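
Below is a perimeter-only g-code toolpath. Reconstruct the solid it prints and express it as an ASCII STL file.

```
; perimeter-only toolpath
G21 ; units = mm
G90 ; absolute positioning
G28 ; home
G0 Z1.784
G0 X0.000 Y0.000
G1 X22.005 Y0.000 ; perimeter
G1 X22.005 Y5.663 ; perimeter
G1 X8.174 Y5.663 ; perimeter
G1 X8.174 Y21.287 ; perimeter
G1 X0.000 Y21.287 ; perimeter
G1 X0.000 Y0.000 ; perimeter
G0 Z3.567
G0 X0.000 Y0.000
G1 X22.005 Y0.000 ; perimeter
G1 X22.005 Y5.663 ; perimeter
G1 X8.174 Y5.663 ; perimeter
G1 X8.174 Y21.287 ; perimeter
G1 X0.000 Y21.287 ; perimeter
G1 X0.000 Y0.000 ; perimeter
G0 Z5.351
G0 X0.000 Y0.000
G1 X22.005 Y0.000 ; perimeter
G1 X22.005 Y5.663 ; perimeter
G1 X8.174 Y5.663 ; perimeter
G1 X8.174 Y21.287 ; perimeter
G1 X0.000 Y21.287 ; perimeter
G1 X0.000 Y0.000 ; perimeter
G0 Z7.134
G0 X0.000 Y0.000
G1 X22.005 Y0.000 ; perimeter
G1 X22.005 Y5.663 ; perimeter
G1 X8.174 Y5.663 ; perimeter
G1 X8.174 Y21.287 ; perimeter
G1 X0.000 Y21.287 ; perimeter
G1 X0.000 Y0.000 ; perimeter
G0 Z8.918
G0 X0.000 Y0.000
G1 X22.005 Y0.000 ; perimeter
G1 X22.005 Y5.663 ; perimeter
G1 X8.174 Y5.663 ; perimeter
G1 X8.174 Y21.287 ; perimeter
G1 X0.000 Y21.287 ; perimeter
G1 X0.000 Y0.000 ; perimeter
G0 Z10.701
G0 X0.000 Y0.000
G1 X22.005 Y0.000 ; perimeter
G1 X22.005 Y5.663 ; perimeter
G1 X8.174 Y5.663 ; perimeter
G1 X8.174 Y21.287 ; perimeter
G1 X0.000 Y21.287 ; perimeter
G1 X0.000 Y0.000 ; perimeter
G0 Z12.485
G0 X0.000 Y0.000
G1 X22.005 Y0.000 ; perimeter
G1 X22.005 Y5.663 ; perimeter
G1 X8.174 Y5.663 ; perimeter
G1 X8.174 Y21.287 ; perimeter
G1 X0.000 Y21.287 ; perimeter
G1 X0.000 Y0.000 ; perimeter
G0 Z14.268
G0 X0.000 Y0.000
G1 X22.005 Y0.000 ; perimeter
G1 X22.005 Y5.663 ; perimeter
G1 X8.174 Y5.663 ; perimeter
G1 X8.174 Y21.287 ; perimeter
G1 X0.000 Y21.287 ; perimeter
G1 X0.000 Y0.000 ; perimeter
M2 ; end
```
solid part
  facet normal 0.0000 0.0000 -1.0000
    outer loop
      vertex 22.005 5.663 0.000
      vertex 22.005 0.000 0.000
      vertex 0.000 0.000 0.000
    endloop
  endfacet
  facet normal 0.0000 0.0000 -1.0000
    outer loop
      vertex 8.174 5.663 0.000
      vertex 22.005 5.663 0.000
      vertex 0.000 0.000 0.000
    endloop
  endfacet
  facet normal 0.0000 0.0000 -1.0000
    outer loop
      vertex 8.174 21.287 0.000
      vertex 8.174 5.663 0.000
      vertex 0.000 0.000 0.000
    endloop
  endfacet
  facet normal 0.0000 0.0000 -1.0000
    outer loop
      vertex 0.000 21.287 0.000
      vertex 8.174 21.287 0.000
      vertex 0.000 0.000 0.000
    endloop
  endfacet
  facet normal 0.0000 0.0000 1.0000
    outer loop
      vertex 0.000 0.000 14.268
      vertex 22.005 0.000 14.268
      vertex 22.005 5.663 14.268
    endloop
  endfacet
  facet normal 0.0000 0.0000 1.0000
    outer loop
      vertex 0.000 0.000 14.268
      vertex 22.005 5.663 14.268
      vertex 8.174 5.663 14.268
    endloop
  endfacet
  facet normal 0.0000 0.0000 1.0000
    outer loop
      vertex 0.000 0.000 14.268
      vertex 8.174 5.663 14.268
      vertex 8.174 21.287 14.268
    endloop
  endfacet
  facet normal 0.0000 0.0000 1.0000
    outer loop
      vertex 0.000 0.000 14.268
      vertex 8.174 21.287 14.268
      vertex 0.000 21.287 14.268
    endloop
  endfacet
  facet normal 0.0000 -1.0000 0.0000
    outer loop
      vertex 0.000 0.000 0.000
      vertex 22.005 0.000 0.000
      vertex 22.005 0.000 14.268
    endloop
  endfacet
  facet normal 0.0000 -1.0000 0.0000
    outer loop
      vertex 0.000 0.000 0.000
      vertex 22.005 0.000 14.268
      vertex 0.000 0.000 14.268
    endloop
  endfacet
  facet normal 1.0000 0.0000 0.0000
    outer loop
      vertex 22.005 0.000 0.000
      vertex 22.005 5.663 0.000
      vertex 22.005 5.663 14.268
    endloop
  endfacet
  facet normal 1.0000 0.0000 0.0000
    outer loop
      vertex 22.005 0.000 0.000
      vertex 22.005 5.663 14.268
      vertex 22.005 0.000 14.268
    endloop
  endfacet
  facet normal 0.0000 1.0000 0.0000
    outer loop
      vertex 22.005 5.663 0.000
      vertex 8.174 5.663 0.000
      vertex 8.174 5.663 14.268
    endloop
  endfacet
  facet normal 0.0000 1.0000 0.0000
    outer loop
      vertex 22.005 5.663 0.000
      vertex 8.174 5.663 14.268
      vertex 22.005 5.663 14.268
    endloop
  endfacet
  facet normal 1.0000 0.0000 0.0000
    outer loop
      vertex 8.174 5.663 0.000
      vertex 8.174 21.287 0.000
      vertex 8.174 21.287 14.268
    endloop
  endfacet
  facet normal 1.0000 0.0000 0.0000
    outer loop
      vertex 8.174 5.663 0.000
      vertex 8.174 21.287 14.268
      vertex 8.174 5.663 14.268
    endloop
  endfacet
  facet normal 0.0000 1.0000 0.0000
    outer loop
      vertex 8.174 21.287 0.000
      vertex 0.000 21.287 0.000
      vertex 0.000 21.287 14.268
    endloop
  endfacet
  facet normal 0.0000 1.0000 0.0000
    outer loop
      vertex 8.174 21.287 0.000
      vertex 0.000 21.287 14.268
      vertex 8.174 21.287 14.268
    endloop
  endfacet
  facet normal -1.0000 0.0000 0.0000
    outer loop
      vertex 0.000 21.287 0.000
      vertex 0.000 0.000 0.000
      vertex 0.000 0.000 14.268
    endloop
  endfacet
  facet normal -1.0000 0.0000 0.0000
    outer loop
      vertex 0.000 21.287 0.000
      vertex 0.000 0.000 14.268
      vertex 0.000 21.287 14.268
    endloop
  endfacet
endsolid part

The G0 Z moves step by Δz≈1.784 mm. Every layer's G1 loop is the same polygon, so the solid is a straight extrusion of it from z=0 to z≈14.3. Closing with flat bottom and top caps and triangulating gives 20 facets — an L-shaped prism: outer 22 × 21.3 mm, arm thicknesses ≈ 5.66 mm (horizontal) and 8.17 mm (vertical), extruded 14.3 mm in z.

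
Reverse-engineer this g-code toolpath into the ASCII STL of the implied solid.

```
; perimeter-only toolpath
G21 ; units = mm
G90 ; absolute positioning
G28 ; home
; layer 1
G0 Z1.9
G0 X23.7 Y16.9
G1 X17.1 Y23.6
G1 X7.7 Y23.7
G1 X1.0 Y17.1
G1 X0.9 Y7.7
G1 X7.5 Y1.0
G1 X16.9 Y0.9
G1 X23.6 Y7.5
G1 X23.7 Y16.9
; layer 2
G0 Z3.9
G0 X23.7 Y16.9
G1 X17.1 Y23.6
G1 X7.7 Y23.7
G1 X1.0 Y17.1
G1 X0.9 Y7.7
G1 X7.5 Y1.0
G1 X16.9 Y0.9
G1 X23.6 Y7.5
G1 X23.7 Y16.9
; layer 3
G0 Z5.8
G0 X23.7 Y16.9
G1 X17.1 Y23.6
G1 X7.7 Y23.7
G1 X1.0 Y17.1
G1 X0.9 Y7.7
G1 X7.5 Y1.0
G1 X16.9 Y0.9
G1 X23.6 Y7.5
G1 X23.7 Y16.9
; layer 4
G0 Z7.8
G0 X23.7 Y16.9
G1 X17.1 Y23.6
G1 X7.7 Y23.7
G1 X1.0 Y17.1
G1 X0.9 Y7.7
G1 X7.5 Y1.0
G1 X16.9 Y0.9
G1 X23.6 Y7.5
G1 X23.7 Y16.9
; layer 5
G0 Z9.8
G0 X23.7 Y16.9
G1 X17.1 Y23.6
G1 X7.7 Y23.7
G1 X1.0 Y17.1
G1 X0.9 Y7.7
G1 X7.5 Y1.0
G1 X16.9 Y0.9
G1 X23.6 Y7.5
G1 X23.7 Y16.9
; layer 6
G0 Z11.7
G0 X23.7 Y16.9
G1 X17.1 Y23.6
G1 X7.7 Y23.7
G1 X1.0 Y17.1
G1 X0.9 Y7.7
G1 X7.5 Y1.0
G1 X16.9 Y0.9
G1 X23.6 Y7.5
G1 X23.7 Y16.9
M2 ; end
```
solid part
  facet normal 0.0000 0.0000 -1.0000
    outer loop
      vertex 7.7 23.7 0.0
      vertex 17.1 23.6 0.0
      vertex 23.7 16.9 0.0
    endloop
  endfacet
  facet normal 0.0000 0.0000 -1.0000
    outer loop
      vertex 1.0 17.1 0.0
      vertex 7.7 23.7 0.0
      vertex 23.7 16.9 0.0
    endloop
  endfacet
  facet normal 0.0000 0.0000 -1.0000
    outer loop
      vertex 0.9 7.7 0.0
      vertex 1.0 17.1 0.0
      vertex 23.7 16.9 0.0
    endloop
  endfacet
  facet normal 0.0000 0.0000 -1.0000
    outer loop
      vertex 7.5 1.0 0.0
      vertex 0.9 7.7 0.0
      vertex 23.7 16.9 0.0
    endloop
  endfacet
  facet normal 0.0000 0.0000 -1.0000
    outer loop
      vertex 16.9 0.9 0.0
      vertex 7.5 1.0 0.0
      vertex 23.7 16.9 0.0
    endloop
  endfacet
  facet normal 0.0000 0.0000 -1.0000
    outer loop
      vertex 23.6 7.5 0.0
      vertex 16.9 0.9 0.0
      vertex 23.7 16.9 0.0
    endloop
  endfacet
  facet normal 0.0000 0.0000 1.0000
    outer loop
      vertex 23.7 16.9 11.7
      vertex 17.1 23.6 11.7
      vertex 7.7 23.7 11.7
    endloop
  endfacet
  facet normal 0.0000 0.0000 1.0000
    outer loop
      vertex 23.7 16.9 11.7
      vertex 7.7 23.7 11.7
      vertex 1.0 17.1 11.7
    endloop
  endfacet
  facet normal 0.0000 0.0000 1.0000
    outer loop
      vertex 23.7 16.9 11.7
      vertex 1.0 17.1 11.7
      vertex 0.9 7.7 11.7
    endloop
  endfacet
  facet normal 0.0000 0.0000 1.0000
    outer loop
      vertex 23.7 16.9 11.7
      vertex 0.9 7.7 11.7
      vertex 7.5 1.0 11.7
    endloop
  endfacet
  facet normal 0.0000 0.0000 1.0000
    outer loop
      vertex 23.7 16.9 11.7
      vertex 7.5 1.0 11.7
      vertex 16.9 0.9 11.7
    endloop
  endfacet
  facet normal 0.0000 0.0000 1.0000
    outer loop
      vertex 23.7 16.9 11.7
      vertex 16.9 0.9 11.7
      vertex 23.6 7.5 11.7
    endloop
  endfacet
  facet normal 0.7124 0.7018 0.0000
    outer loop
      vertex 23.7 16.9 0.0
      vertex 17.1 23.6 0.0
      vertex 17.1 23.6 11.7
    endloop
  endfacet
  facet normal 0.7124 0.7018 0.0000
    outer loop
      vertex 23.7 16.9 0.0
      vertex 17.1 23.6 11.7
      vertex 23.7 16.9 11.7
    endloop
  endfacet
  facet normal 0.0106 0.9999 0.0000
    outer loop
      vertex 17.1 23.6 0.0
      vertex 7.7 23.7 0.0
      vertex 7.7 23.7 11.7
    endloop
  endfacet
  facet normal 0.0106 0.9999 0.0000
    outer loop
      vertex 17.1 23.6 0.0
      vertex 7.7 23.7 11.7
      vertex 17.1 23.6 11.7
    endloop
  endfacet
  facet normal -0.7018 0.7124 0.0000
    outer loop
      vertex 7.7 23.7 0.0
      vertex 1.0 17.1 0.0
      vertex 1.0 17.1 11.7
    endloop
  endfacet
  facet normal -0.7018 0.7124 0.0000
    outer loop
      vertex 7.7 23.7 0.0
      vertex 1.0 17.1 11.7
      vertex 7.7 23.7 11.7
    endloop
  endfacet
  facet normal -0.9999 0.0106 0.0000
    outer loop
      vertex 1.0 17.1 0.0
      vertex 0.9 7.7 0.0
      vertex 0.9 7.7 11.7
    endloop
  endfacet
  facet normal -0.9999 0.0106 0.0000
    outer loop
      vertex 1.0 17.1 0.0
      vertex 0.9 7.7 11.7
      vertex 1.0 17.1 11.7
    endloop
  endfacet
  facet normal -0.7124 -0.7018 0.0000
    outer loop
      vertex 0.9 7.7 0.0
      vertex 7.5 1.0 0.0
      vertex 7.5 1.0 11.7
    endloop
  endfacet
  facet normal -0.7124 -0.7018 0.0000
    outer loop
      vertex 0.9 7.7 0.0
      vertex 7.5 1.0 11.7
      vertex 0.9 7.7 11.7
    endloop
  endfacet
  facet normal -0.0106 -0.9999 0.0000
    outer loop
      vertex 7.5 1.0 0.0
      vertex 16.9 0.9 0.0
      vertex 16.9 0.9 11.7
    endloop
  endfacet
  facet normal -0.0106 -0.9999 0.0000
    outer loop
      vertex 7.5 1.0 0.0
      vertex 16.9 0.9 11.7
      vertex 7.5 1.0 11.7
    endloop
  endfacet
  facet normal 0.7018 -0.7124 0.0000
    outer loop
      vertex 16.9 0.9 0.0
      vertex 23.6 7.5 0.0
      vertex 23.6 7.5 11.7
    endloop
  endfacet
  facet normal 0.7018 -0.7124 0.0000
    outer loop
      vertex 16.9 0.9 0.0
      vertex 23.6 7.5 11.7
      vertex 16.9 0.9 11.7
    endloop
  endfacet
  facet normal 0.9999 -0.0106 0.0000
    outer loop
      vertex 23.6 7.5 0.0
      vertex 23.7 16.9 0.0
      vertex 23.7 16.9 11.7
    endloop
  endfacet
  facet normal 0.9999 -0.0106 0.0000
    outer loop
      vertex 23.6 7.5 0.0
      vertex 23.7 16.9 11.7
      vertex 23.6 7.5 11.7
    endloop
  endfacet
endsolid part

The G0 Z moves step by Δz≈1.9 mm. Every layer's G1 loop is the same polygon, so the solid is a straight extrusion of it from z=0 to z≈11.7. Closing with flat bottom and top caps and triangulating gives 28 facets — a regular 8-sided prism (a cylinder approximated with 8 flat sides), circumscribed radius ≈ 12.3 mm, height ≈ 11.7 mm.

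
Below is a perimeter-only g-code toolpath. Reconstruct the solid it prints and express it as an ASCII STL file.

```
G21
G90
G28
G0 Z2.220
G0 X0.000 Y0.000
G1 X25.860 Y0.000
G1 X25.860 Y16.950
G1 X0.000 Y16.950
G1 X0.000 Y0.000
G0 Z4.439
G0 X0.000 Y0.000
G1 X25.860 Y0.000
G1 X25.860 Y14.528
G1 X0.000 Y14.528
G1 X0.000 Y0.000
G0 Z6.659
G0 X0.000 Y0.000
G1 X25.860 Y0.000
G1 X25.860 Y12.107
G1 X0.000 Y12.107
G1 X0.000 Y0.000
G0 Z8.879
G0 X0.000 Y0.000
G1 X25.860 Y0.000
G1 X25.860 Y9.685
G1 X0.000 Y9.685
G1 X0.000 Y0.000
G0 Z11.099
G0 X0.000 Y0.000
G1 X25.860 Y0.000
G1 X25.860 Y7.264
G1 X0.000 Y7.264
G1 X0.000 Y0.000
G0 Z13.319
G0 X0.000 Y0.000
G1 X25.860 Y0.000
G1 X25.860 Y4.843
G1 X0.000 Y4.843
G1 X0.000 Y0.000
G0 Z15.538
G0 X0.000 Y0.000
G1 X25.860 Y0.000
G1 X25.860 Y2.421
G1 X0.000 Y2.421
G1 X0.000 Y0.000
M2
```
solid part
  facet normal 0.0000 0.0000 -1.0000
    outer loop
      vertex 25.860 19.371 0.000
      vertex 25.860 0.000 0.000
      vertex 0.000 0.000 0.000
    endloop
  endfacet
  facet normal 0.0000 0.0000 -1.0000
    outer loop
      vertex 0.000 19.371 0.000
      vertex 25.860 19.371 0.000
      vertex 0.000 0.000 0.000
    endloop
  endfacet
  facet normal 0.0000 -1.0000 0.0000
    outer loop
      vertex 0.000 0.000 0.000
      vertex 25.860 0.000 0.000
      vertex 25.860 0.000 17.758
    endloop
  endfacet
  facet normal 0.0000 -1.0000 0.0000
    outer loop
      vertex 0.000 0.000 0.000
      vertex 25.860 0.000 17.758
      vertex 0.000 0.000 17.758
    endloop
  endfacet
  facet normal 0.0000 0.6758 0.7371
    outer loop
      vertex 0.000 0.000 17.758
      vertex 25.860 0.000 17.758
      vertex 25.860 19.371 0.000
    endloop
  endfacet
  facet normal 0.0000 0.6758 0.7371
    outer loop
      vertex 0.000 0.000 17.758
      vertex 25.860 19.371 0.000
      vertex 0.000 19.371 0.000
    endloop
  endfacet
  facet normal -1.0000 0.0000 0.0000
    outer loop
      vertex 0.000 0.000 17.758
      vertex 0.000 19.371 0.000
      vertex 0.000 0.000 0.000
    endloop
  endfacet
  facet normal 1.0000 0.0000 0.0000
    outer loop
      vertex 25.860 0.000 0.000
      vertex 25.860 19.371 0.000
      vertex 25.860 0.000 17.758
    endloop
  endfacet
endsolid part

The G0 Z moves step by Δz≈2.220 mm. The G1 loops shrink linearly with z, so the solid tapers from its base footprint up to z≈17.8. Closing with a flat bottom cap and the tapered top and triangulating gives 8 facets — a wedge (ramp): 25.9 × 19.4 mm base, rising to 17.8 mm along the y=0 edge and sloping linearly to z=0 at y=19.4.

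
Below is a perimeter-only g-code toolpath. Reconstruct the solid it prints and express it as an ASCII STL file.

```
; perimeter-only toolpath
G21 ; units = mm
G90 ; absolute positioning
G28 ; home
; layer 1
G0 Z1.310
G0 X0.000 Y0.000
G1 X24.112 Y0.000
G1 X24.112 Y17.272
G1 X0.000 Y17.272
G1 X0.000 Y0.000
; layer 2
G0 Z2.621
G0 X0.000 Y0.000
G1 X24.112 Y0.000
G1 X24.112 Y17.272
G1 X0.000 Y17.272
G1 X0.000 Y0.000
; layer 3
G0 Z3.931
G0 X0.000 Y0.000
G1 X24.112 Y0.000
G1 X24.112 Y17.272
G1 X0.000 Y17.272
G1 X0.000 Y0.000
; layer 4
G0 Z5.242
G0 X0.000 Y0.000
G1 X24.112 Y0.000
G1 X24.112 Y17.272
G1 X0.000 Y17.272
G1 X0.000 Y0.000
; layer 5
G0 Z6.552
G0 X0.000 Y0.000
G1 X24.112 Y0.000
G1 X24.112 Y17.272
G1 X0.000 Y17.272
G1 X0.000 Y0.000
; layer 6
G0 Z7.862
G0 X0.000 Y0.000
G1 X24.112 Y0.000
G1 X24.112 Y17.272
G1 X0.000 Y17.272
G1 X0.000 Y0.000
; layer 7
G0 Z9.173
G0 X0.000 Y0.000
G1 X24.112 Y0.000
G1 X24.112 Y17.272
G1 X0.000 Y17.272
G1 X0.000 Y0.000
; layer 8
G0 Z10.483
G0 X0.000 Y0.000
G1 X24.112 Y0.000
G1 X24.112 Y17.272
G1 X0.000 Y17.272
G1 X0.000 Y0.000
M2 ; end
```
solid part
  facet normal 0.0000 0.0000 -1.0000
    outer loop
      vertex 24.112 17.272 0.000
      vertex 24.112 0.000 0.000
      vertex 0.000 0.000 0.000
    endloop
  endfacet
  facet normal 0.0000 0.0000 -1.0000
    outer loop
      vertex 0.000 17.272 0.000
      vertex 24.112 17.272 0.000
      vertex 0.000 0.000 0.000
    endloop
  endfacet
  facet normal 0.0000 0.0000 1.0000
    outer loop
      vertex 0.000 0.000 10.483
      vertex 24.112 0.000 10.483
      vertex 24.112 17.272 10.483
    endloop
  endfacet
  facet normal 0.0000 0.0000 1.0000
    outer loop
      vertex 0.000 0.000 10.483
      vertex 24.112 17.272 10.483
      vertex 0.000 17.272 10.483
    endloop
  endfacet
  facet normal 0.0000 -1.0000 0.0000
    outer loop
      vertex 0.000 0.000 0.000
      vertex 24.112 0.000 0.000
      vertex 24.112 0.000 10.483
    endloop
  endfacet
  facet normal 0.0000 -1.0000 0.0000
    outer loop
      vertex 0.000 0.000 0.000
      vertex 24.112 0.000 10.483
      vertex 0.000 0.000 10.483
    endloop
  endfacet
  facet normal 0.0000 1.0000 0.0000
    outer loop
      vertex 24.112 17.272 10.483
      vertex 24.112 17.272 0.000
      vertex 0.000 17.272 0.000
    endloop
  endfacet
  facet normal 0.0000 1.0000 0.0000
    outer loop
      vertex 0.000 17.272 10.483
      vertex 24.112 17.272 10.483
      vertex 0.000 17.272 0.000
    endloop
  endfacet
  facet normal -1.0000 0.0000 0.0000
    outer loop
      vertex 0.000 17.272 10.483
      vertex 0.000 17.272 0.000
      vertex 0.000 0.000 0.000
    endloop
  endfacet
  facet normal -1.0000 0.0000 0.0000
    outer loop
      vertex 0.000 0.000 10.483
      vertex 0.000 17.272 10.483
      vertex 0.000 0.000 0.000
    endloop
  endfacet
  facet normal 1.0000 0.0000 0.0000
    outer loop
      vertex 24.112 0.000 0.000
      vertex 24.112 17.272 0.000
      vertex 24.112 17.272 10.483
    endloop
  endfacet
  facet normal 1.0000 0.0000 0.0000
    outer loop
      vertex 24.112 0.000 0.000
      vertex 24.112 17.272 10.483
      vertex 24.112 0.000 10.483
    endloop
  endfacet
endsolid part

The G0 Z moves step by Δz≈1.310 mm. Every layer's G1 loop is the same polygon, so the solid is a straight extrusion of it from z=0 to z≈10.5. Closing with flat bottom and top caps and triangulating gives 12 facets — a rectangular box, roughly 24.1 × 17.3 mm footprint and 10.5 mm tall.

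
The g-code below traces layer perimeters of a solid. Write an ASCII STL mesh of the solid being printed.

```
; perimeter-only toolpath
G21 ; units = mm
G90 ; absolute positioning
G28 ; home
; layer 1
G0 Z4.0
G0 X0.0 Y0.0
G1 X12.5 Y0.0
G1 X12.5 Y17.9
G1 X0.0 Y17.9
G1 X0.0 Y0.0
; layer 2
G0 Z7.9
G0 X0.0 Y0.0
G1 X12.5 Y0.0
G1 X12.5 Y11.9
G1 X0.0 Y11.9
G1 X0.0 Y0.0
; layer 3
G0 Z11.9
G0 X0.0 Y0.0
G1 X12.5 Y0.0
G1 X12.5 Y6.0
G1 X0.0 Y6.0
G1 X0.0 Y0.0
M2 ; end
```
solid part
  facet normal 0.0000 0.0000 -1.0000
    outer loop
      vertex 12.5 23.9 0.0
      vertex 12.5 0.0 0.0
      vertex 0.0 0.0 0.0
    endloop
  endfacet
  facet normal 0.0000 0.0000 -1.0000
    outer loop
      vertex 0.0 23.9 0.0
      vertex 12.5 23.9 0.0
      vertex 0.0 0.0 0.0
    endloop
  endfacet
  facet normal 0.0000 -1.0000 0.0000
    outer loop
      vertex 0.0 0.0 0.0
      vertex 12.5 0.0 0.0
      vertex 12.5 0.0 15.8
    endloop
  endfacet
  facet normal 0.0000 -1.0000 0.0000
    outer loop
      vertex 0.0 0.0 0.0
      vertex 12.5 0.0 15.8
      vertex 0.0 0.0 15.8
    endloop
  endfacet
  facet normal 0.0000 0.5515 0.8342
    outer loop
      vertex 0.0 0.0 15.8
      vertex 12.5 0.0 15.8
      vertex 12.5 23.9 0.0
    endloop
  endfacet
  facet normal 0.0000 0.5515 0.8342
    outer loop
      vertex 0.0 0.0 15.8
      vertex 12.5 23.9 0.0
      vertex 0.0 23.9 0.0
    endloop
  endfacet
  facet normal -1.0000 0.0000 0.0000
    outer loop
      vertex 0.0 0.0 15.8
      vertex 0.0 23.9 0.0
      vertex 0.0 0.0 0.0
    endloop
  endfacet
  facet normal 1.0000 0.0000 0.0000
    outer loop
      vertex 12.5 0.0 0.0
      vertex 12.5 23.9 0.0
      vertex 12.5 0.0 15.8
    endloop
  endfacet
endsolid part

The G0 Z moves step by Δz≈4.0 mm. The G1 loops shrink linearly with z, so the solid tapers from its base footprint up to z≈15.8. Closing with a flat bottom cap and the tapered top and triangulating gives 8 facets — a wedge (ramp): 12.5 × 23.9 mm base, rising to 15.8 mm along the y=0 edge and sloping linearly to z=0 at y=23.9.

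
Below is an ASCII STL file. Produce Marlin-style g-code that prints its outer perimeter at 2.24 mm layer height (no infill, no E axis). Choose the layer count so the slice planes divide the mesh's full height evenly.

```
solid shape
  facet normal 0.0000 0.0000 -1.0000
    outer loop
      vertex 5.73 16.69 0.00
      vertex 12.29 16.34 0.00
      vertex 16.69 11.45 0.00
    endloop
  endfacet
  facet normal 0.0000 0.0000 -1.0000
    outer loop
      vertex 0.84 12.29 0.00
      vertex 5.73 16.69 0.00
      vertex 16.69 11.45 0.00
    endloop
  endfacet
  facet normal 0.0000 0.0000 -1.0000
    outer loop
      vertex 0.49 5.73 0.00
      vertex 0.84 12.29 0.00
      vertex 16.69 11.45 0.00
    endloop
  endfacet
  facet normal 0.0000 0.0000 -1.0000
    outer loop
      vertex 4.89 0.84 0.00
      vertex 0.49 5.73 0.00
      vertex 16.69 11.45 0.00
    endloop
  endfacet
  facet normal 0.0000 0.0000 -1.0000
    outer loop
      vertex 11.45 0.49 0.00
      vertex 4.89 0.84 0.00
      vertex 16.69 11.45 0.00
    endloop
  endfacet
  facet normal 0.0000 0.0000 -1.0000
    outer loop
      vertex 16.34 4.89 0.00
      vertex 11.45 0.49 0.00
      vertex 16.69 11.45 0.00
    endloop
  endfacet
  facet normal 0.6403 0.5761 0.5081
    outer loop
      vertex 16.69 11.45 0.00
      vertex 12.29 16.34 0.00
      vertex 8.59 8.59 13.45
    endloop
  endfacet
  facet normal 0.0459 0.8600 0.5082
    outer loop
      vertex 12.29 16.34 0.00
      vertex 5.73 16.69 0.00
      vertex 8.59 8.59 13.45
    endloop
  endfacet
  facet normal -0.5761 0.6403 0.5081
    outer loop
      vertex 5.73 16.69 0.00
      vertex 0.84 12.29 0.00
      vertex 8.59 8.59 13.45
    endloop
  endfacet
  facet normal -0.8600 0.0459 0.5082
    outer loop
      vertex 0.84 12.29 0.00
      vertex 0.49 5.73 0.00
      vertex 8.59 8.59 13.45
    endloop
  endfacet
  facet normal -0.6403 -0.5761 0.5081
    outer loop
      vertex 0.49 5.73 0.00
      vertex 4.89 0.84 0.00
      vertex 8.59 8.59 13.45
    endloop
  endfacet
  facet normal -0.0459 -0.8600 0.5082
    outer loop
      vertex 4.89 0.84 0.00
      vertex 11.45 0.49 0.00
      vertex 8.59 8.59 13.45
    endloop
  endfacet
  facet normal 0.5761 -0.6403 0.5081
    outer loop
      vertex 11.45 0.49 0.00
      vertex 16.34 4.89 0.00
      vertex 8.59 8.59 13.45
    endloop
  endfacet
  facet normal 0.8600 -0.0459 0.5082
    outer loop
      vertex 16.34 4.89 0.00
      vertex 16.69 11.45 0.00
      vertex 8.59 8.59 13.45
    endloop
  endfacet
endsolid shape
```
; perimeter-only toolpath
G21 ; units = mm
G90 ; absolute positioning
G28 ; home
; layer 1
G0 Z2.24
G0 X15.34 Y10.97
G1 X11.67 Y15.05
G1 X6.21 Y15.34
G1 X2.13 Y11.67
G1 X1.84 Y6.21
G1 X5.51 Y2.13
G1 X10.97 Y1.84
G1 X15.05 Y5.51
G1 X15.34 Y10.97
; layer 2
G0 Z4.48
G0 X13.99 Y10.50
G1 X11.06 Y13.76
G1 X6.68 Y13.99
G1 X3.42 Y11.06
G1 X3.19 Y6.68
G1 X6.12 Y3.42
G1 X10.50 Y3.19
G1 X13.76 Y6.12
G1 X13.99 Y10.50
; layer 3
G0 Z6.72
G0 X12.64 Y10.02
G1 X10.44 Y12.46
G1 X7.16 Y12.64
G1 X4.71 Y10.44
G1 X4.54 Y7.16
G1 X6.74 Y4.71
G1 X10.02 Y4.54
G1 X12.46 Y6.74
G1 X12.64 Y10.02
; layer 4
G0 Z8.97
G0 X11.29 Y9.54
G1 X9.82 Y11.17
G1 X7.64 Y11.29
G1 X6.01 Y9.82
G1 X5.89 Y7.64
G1 X7.36 Y6.01
G1 X9.54 Y5.89
G1 X11.17 Y7.36
G1 X11.29 Y9.54
; layer 5
G0 Z11.21
G0 X9.94 Y9.07
G1 X9.21 Y9.88
G1 X8.11 Y9.94
G1 X7.30 Y9.21
G1 X7.24 Y8.11
G1 X7.97 Y7.30
G1 X9.07 Y7.24
G1 X9.88 Y7.97
G1 X9.94 Y9.07
M2 ; end

The solid is a regular 8-sided pyramid, base circumscribed radius ≈ 8.59 mm, apex at z ≈ 13.4 mm. Slicing at Δz = 2.24 mm — 6 equal slices spanning the solid's height, so layer i sits at z = i·h/6 — gives 5 non-empty perimeters. Each is a 8-segment closed polygon; G0 lifts to the layer z and rapids to the start vertex, then G1 traces the edges. The cross-section shrinks linearly with z (the slice at the apex is degenerate and omitted).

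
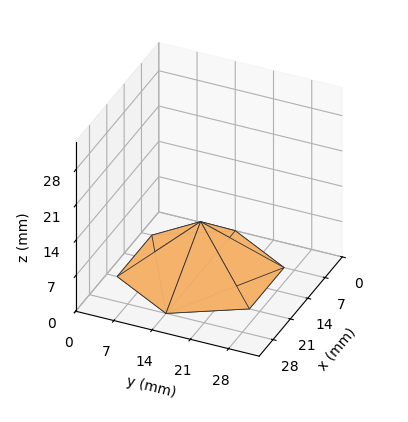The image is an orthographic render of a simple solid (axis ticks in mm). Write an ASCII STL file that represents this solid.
Reading the render: the shape is a regular 6-sided pyramid, base circumscribed radius ≈ 14 mm, apex at z ≈ 10 mm (dimensions read to the nearest mm from the axis ticks). For the STL, each face is triangulated and given an outward normal.

solid part
  facet normal 0.0000 0.0000 -1.0000
    outer loop
      vertex 7.0 26.1 0.0
      vertex 21.0 26.1 0.0
      vertex 28.0 14.0 0.0
    endloop
  endfacet
  facet normal 0.0000 0.0000 -1.0000
    outer loop
      vertex 0.0 14.0 0.0
      vertex 7.0 26.1 0.0
      vertex 28.0 14.0 0.0
    endloop
  endfacet
  facet normal 0.0000 0.0000 -1.0000
    outer loop
      vertex 7.0 1.9 0.0
      vertex 0.0 14.0 0.0
      vertex 28.0 14.0 0.0
    endloop
  endfacet
  facet normal 0.0000 0.0000 -1.0000
    outer loop
      vertex 21.0 1.9 0.0
      vertex 7.0 1.9 0.0
      vertex 28.0 14.0 0.0
    endloop
  endfacet
  facet normal 0.5509 0.3187 0.7713
    outer loop
      vertex 28.0 14.0 0.0
      vertex 21.0 26.1 0.0
      vertex 14.0 14.0 10.0
    endloop
  endfacet
  facet normal 0.0000 0.6370 0.7708
    outer loop
      vertex 21.0 26.1 0.0
      vertex 7.0 26.1 0.0
      vertex 14.0 14.0 10.0
    endloop
  endfacet
  facet normal -0.5509 0.3187 0.7713
    outer loop
      vertex 7.0 26.1 0.0
      vertex 0.0 14.0 0.0
      vertex 14.0 14.0 10.0
    endloop
  endfacet
  facet normal -0.5509 -0.3187 0.7713
    outer loop
      vertex 0.0 14.0 0.0
      vertex 7.0 1.9 0.0
      vertex 14.0 14.0 10.0
    endloop
  endfacet
  facet normal 0.0000 -0.6370 0.7708
    outer loop
      vertex 7.0 1.9 0.0
      vertex 21.0 1.9 0.0
      vertex 14.0 14.0 10.0
    endloop
  endfacet
  facet normal 0.5509 -0.3187 0.7713
    outer loop
      vertex 21.0 1.9 0.0
      vertex 28.0 14.0 0.0
      vertex 14.0 14.0 10.0
    endloop
  endfacet
endsolid part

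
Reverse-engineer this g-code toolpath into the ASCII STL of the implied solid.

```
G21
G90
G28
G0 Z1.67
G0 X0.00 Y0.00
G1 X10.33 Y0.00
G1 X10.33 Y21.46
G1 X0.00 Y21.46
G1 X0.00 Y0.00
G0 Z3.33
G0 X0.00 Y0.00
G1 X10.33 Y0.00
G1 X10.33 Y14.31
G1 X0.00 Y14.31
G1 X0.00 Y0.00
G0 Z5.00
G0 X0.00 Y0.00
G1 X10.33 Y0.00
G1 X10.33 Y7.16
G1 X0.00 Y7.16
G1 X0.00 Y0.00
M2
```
solid part
  facet normal 0.0000 0.0000 -1.0000
    outer loop
      vertex 10.33 28.62 0.00
      vertex 10.33 0.00 0.00
      vertex 0.00 0.00 0.00
    endloop
  endfacet
  facet normal 0.0000 0.0000 -1.0000
    outer loop
      vertex 0.00 28.62 0.00
      vertex 10.33 28.62 0.00
      vertex 0.00 0.00 0.00
    endloop
  endfacet
  facet normal 0.0000 -1.0000 0.0000
    outer loop
      vertex 0.00 0.00 0.00
      vertex 10.33 0.00 0.00
      vertex 10.33 0.00 6.67
    endloop
  endfacet
  facet normal 0.0000 -1.0000 0.0000
    outer loop
      vertex 0.00 0.00 0.00
      vertex 10.33 0.00 6.67
      vertex 0.00 0.00 6.67
    endloop
  endfacet
  facet normal 0.0000 0.2270 0.9739
    outer loop
      vertex 0.00 0.00 6.67
      vertex 10.33 0.00 6.67
      vertex 10.33 28.62 0.00
    endloop
  endfacet
  facet normal 0.0000 0.2270 0.9739
    outer loop
      vertex 0.00 0.00 6.67
      vertex 10.33 28.62 0.00
      vertex 0.00 28.62 0.00
    endloop
  endfacet
  facet normal -1.0000 0.0000 0.0000
    outer loop
      vertex 0.00 0.00 6.67
      vertex 0.00 28.62 0.00
      vertex 0.00 0.00 0.00
    endloop
  endfacet
  facet normal 1.0000 0.0000 0.0000
    outer loop
      vertex 10.33 0.00 0.00
      vertex 10.33 28.62 0.00
      vertex 10.33 0.00 6.67
    endloop
  endfacet
endsolid part

The G0 Z moves step by Δz≈1.67 mm. The G1 loops shrink linearly with z, so the solid tapers from its base footprint up to z≈6.67. Closing with a flat bottom cap and the tapered top and triangulating gives 8 facets — a wedge (ramp): 10.3 × 28.6 mm base, rising to 6.67 mm along the y=0 edge and sloping linearly to z=0 at y=28.6.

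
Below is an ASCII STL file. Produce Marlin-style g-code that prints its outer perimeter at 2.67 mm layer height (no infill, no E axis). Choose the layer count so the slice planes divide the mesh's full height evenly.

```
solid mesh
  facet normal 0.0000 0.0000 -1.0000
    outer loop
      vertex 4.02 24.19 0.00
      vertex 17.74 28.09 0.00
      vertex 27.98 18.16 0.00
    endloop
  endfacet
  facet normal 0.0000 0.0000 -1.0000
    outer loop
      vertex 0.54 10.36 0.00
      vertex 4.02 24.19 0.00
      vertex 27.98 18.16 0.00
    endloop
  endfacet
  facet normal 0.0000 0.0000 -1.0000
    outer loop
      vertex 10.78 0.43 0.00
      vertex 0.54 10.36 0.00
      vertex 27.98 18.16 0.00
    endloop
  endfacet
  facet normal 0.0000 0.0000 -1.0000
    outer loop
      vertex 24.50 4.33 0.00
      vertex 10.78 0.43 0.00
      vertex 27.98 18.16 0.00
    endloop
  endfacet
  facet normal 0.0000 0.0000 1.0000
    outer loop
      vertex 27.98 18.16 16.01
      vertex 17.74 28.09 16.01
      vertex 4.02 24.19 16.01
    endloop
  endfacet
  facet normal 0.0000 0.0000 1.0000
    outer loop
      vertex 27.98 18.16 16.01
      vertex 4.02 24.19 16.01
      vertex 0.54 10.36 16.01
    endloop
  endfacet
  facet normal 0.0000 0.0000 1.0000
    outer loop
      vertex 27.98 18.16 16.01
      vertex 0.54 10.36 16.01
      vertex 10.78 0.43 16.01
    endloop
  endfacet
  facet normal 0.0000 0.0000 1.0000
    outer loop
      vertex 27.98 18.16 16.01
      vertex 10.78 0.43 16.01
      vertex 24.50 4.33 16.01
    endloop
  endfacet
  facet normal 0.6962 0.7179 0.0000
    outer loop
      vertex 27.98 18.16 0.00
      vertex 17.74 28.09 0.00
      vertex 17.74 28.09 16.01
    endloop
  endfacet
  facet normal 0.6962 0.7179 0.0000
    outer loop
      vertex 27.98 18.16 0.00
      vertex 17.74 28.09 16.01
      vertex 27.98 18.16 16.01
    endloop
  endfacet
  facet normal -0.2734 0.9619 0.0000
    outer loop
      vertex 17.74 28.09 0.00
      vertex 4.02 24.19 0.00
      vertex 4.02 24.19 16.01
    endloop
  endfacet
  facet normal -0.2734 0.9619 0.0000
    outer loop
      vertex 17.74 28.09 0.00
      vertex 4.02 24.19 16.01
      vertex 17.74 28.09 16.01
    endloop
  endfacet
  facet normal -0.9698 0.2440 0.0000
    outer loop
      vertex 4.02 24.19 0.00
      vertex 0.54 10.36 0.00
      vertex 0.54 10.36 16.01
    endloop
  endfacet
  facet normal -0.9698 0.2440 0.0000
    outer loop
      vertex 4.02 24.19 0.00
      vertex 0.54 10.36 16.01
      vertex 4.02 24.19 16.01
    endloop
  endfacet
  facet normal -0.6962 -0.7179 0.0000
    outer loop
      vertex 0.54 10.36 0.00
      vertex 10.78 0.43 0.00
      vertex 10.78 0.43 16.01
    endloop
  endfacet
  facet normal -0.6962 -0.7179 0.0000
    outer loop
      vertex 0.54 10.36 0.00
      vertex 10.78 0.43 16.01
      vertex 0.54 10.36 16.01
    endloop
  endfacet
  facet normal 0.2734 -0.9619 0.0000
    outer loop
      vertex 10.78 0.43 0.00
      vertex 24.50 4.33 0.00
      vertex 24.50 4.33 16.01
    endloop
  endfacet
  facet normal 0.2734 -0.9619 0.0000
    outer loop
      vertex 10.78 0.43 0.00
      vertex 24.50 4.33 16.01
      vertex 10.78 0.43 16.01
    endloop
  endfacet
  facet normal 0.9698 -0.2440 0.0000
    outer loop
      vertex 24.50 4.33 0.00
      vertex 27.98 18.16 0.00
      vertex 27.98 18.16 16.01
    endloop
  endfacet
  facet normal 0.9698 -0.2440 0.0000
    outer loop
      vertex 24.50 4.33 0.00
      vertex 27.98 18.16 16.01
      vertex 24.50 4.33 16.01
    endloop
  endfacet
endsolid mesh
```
; perimeter-only toolpath
G21 ; units = mm
G90 ; absolute positioning
G28 ; home
; layer 1
G0 Z2.67
G0 X27.98 Y18.16
G1 X17.74 Y28.09
G1 X4.02 Y24.19
G1 X0.54 Y10.36
G1 X10.78 Y0.43
G1 X24.50 Y4.33
G1 X27.98 Y18.16
; layer 2
G0 Z5.34
G0 X27.98 Y18.16
G1 X17.74 Y28.09
G1 X4.02 Y24.19
G1 X0.54 Y10.36
G1 X10.78 Y0.43
G1 X24.50 Y4.33
G1 X27.98 Y18.16
; layer 3
G0 Z8.01
G0 X27.98 Y18.16
G1 X17.74 Y28.09
G1 X4.02 Y24.19
G1 X0.54 Y10.36
G1 X10.78 Y0.43
G1 X24.50 Y4.33
G1 X27.98 Y18.16
; layer 4
G0 Z10.67
G0 X27.98 Y18.16
G1 X17.74 Y28.09
G1 X4.02 Y24.19
G1 X0.54 Y10.36
G1 X10.78 Y0.43
G1 X24.50 Y4.33
G1 X27.98 Y18.16
; layer 5
G0 Z13.34
G0 X27.98 Y18.16
G1 X17.74 Y28.09
G1 X4.02 Y24.19
G1 X0.54 Y10.36
G1 X10.78 Y0.43
G1 X24.50 Y4.33
G1 X27.98 Y18.16
; layer 6
G0 Z16.01
G0 X27.98 Y18.16
G1 X17.74 Y28.09
G1 X4.02 Y24.19
G1 X0.54 Y10.36
G1 X10.78 Y0.43
G1 X24.50 Y4.33
G1 X27.98 Y18.16
M2 ; end

The solid is a regular 6-sided prism (a cylinder approximated with 6 flat sides), circumscribed radius ≈ 14.3 mm, height ≈ 16 mm. Slicing at Δz = 2.67 mm — 6 equal slices spanning the solid's height, so layer i sits at z = i·h/6 — gives 6 non-empty perimeters. Each is a 6-segment closed polygon; G0 lifts to the layer z and rapids to the start vertex, then G1 traces the edges.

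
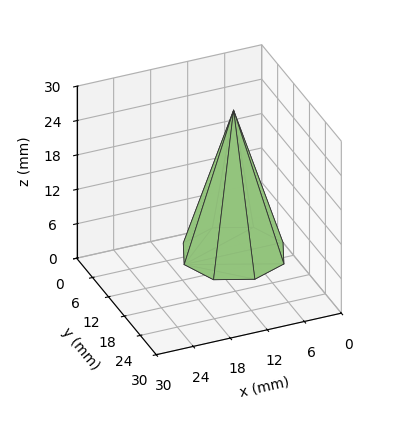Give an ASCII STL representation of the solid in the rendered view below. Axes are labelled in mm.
Reading the render: the shape is a regular 8-sided pyramid, base circumscribed radius ≈ 8 mm, apex at z ≈ 25 mm (dimensions read to the nearest mm from the axis ticks). For the STL, each face is triangulated and given an outward normal.

solid part
  facet normal 0.0000 0.0000 -1.0000
    outer loop
      vertex 8.0 16.0 0.0
      vertex 13.7 13.7 0.0
      vertex 16.0 8.0 0.0
    endloop
  endfacet
  facet normal 0.0000 0.0000 -1.0000
    outer loop
      vertex 2.3 13.7 0.0
      vertex 8.0 16.0 0.0
      vertex 16.0 8.0 0.0
    endloop
  endfacet
  facet normal 0.0000 0.0000 -1.0000
    outer loop
      vertex 0.0 8.0 0.0
      vertex 2.3 13.7 0.0
      vertex 16.0 8.0 0.0
    endloop
  endfacet
  facet normal 0.0000 0.0000 -1.0000
    outer loop
      vertex 2.3 2.3 0.0
      vertex 0.0 8.0 0.0
      vertex 16.0 8.0 0.0
    endloop
  endfacet
  facet normal 0.0000 0.0000 -1.0000
    outer loop
      vertex 8.0 0.0 0.0
      vertex 2.3 2.3 0.0
      vertex 16.0 8.0 0.0
    endloop
  endfacet
  facet normal 0.0000 0.0000 -1.0000
    outer loop
      vertex 13.7 2.3 0.0
      vertex 8.0 0.0 0.0
      vertex 16.0 8.0 0.0
    endloop
  endfacet
  facet normal 0.8890 0.3587 0.2845
    outer loop
      vertex 16.0 8.0 0.0
      vertex 13.7 13.7 0.0
      vertex 8.0 8.0 25.0
    endloop
  endfacet
  facet normal 0.3587 0.8890 0.2845
    outer loop
      vertex 13.7 13.7 0.0
      vertex 8.0 16.0 0.0
      vertex 8.0 8.0 25.0
    endloop
  endfacet
  facet normal -0.3587 0.8890 0.2845
    outer loop
      vertex 8.0 16.0 0.0
      vertex 2.3 13.7 0.0
      vertex 8.0 8.0 25.0
    endloop
  endfacet
  facet normal -0.8890 0.3587 0.2845
    outer loop
      vertex 2.3 13.7 0.0
      vertex 0.0 8.0 0.0
      vertex 8.0 8.0 25.0
    endloop
  endfacet
  facet normal -0.8890 -0.3587 0.2845
    outer loop
      vertex 0.0 8.0 0.0
      vertex 2.3 2.3 0.0
      vertex 8.0 8.0 25.0
    endloop
  endfacet
  facet normal -0.3587 -0.8890 0.2845
    outer loop
      vertex 2.3 2.3 0.0
      vertex 8.0 0.0 0.0
      vertex 8.0 8.0 25.0
    endloop
  endfacet
  facet normal 0.3587 -0.8890 0.2845
    outer loop
      vertex 8.0 0.0 0.0
      vertex 13.7 2.3 0.0
      vertex 8.0 8.0 25.0
    endloop
  endfacet
  facet normal 0.8890 -0.3587 0.2845
    outer loop
      vertex 13.7 2.3 0.0
      vertex 16.0 8.0 0.0
      vertex 8.0 8.0 25.0
    endloop
  endfacet
endsolid part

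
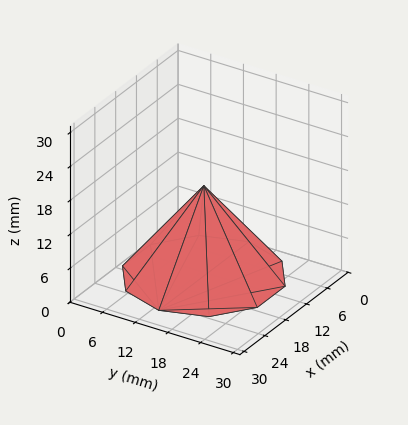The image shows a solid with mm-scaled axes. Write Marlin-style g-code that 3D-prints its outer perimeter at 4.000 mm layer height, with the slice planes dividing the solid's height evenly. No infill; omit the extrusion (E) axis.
Reading the render: the shape is a regular 10-sided pyramid, base circumscribed radius ≈ 13 mm, apex at z ≈ 16 mm (dimensions read to the nearest mm from the axis ticks). For the g-code, the solid's height is divided into equal slices at the stated Δz and each level perimeter traced with G1 moves after a G0 lift.

; perimeter-only toolpath
G21 ; units = mm
G90 ; absolute positioning
G28 ; home
; layer 1
G0 Z4.000
G0 X22.750 Y13.000
G1 X20.888 Y18.731
G1 X16.013 Y22.273
G1 X9.987 Y22.273
G1 X5.112 Y18.731
G1 X3.250 Y13.000
G1 X5.112 Y7.269
G1 X9.987 Y3.727
G1 X16.013 Y3.727
G1 X20.888 Y7.269
G1 X22.750 Y13.000
; layer 2
G0 Z8.000
G0 X19.500 Y13.000
G1 X18.258 Y16.820
G1 X15.008 Y19.182
G1 X10.992 Y19.182
G1 X7.742 Y16.820
G1 X6.500 Y13.000
G1 X7.742 Y9.180
G1 X10.992 Y6.818
G1 X15.008 Y6.818
G1 X18.258 Y9.180
G1 X19.500 Y13.000
; layer 3
G0 Z12.000
G0 X16.250 Y13.000
G1 X15.629 Y14.910
G1 X14.004 Y16.091
G1 X11.996 Y16.091
G1 X10.371 Y14.910
G1 X9.750 Y13.000
G1 X10.371 Y11.090
G1 X11.996 Y9.909
G1 X14.004 Y9.909
G1 X15.629 Y11.090
G1 X16.250 Y13.000
M2 ; end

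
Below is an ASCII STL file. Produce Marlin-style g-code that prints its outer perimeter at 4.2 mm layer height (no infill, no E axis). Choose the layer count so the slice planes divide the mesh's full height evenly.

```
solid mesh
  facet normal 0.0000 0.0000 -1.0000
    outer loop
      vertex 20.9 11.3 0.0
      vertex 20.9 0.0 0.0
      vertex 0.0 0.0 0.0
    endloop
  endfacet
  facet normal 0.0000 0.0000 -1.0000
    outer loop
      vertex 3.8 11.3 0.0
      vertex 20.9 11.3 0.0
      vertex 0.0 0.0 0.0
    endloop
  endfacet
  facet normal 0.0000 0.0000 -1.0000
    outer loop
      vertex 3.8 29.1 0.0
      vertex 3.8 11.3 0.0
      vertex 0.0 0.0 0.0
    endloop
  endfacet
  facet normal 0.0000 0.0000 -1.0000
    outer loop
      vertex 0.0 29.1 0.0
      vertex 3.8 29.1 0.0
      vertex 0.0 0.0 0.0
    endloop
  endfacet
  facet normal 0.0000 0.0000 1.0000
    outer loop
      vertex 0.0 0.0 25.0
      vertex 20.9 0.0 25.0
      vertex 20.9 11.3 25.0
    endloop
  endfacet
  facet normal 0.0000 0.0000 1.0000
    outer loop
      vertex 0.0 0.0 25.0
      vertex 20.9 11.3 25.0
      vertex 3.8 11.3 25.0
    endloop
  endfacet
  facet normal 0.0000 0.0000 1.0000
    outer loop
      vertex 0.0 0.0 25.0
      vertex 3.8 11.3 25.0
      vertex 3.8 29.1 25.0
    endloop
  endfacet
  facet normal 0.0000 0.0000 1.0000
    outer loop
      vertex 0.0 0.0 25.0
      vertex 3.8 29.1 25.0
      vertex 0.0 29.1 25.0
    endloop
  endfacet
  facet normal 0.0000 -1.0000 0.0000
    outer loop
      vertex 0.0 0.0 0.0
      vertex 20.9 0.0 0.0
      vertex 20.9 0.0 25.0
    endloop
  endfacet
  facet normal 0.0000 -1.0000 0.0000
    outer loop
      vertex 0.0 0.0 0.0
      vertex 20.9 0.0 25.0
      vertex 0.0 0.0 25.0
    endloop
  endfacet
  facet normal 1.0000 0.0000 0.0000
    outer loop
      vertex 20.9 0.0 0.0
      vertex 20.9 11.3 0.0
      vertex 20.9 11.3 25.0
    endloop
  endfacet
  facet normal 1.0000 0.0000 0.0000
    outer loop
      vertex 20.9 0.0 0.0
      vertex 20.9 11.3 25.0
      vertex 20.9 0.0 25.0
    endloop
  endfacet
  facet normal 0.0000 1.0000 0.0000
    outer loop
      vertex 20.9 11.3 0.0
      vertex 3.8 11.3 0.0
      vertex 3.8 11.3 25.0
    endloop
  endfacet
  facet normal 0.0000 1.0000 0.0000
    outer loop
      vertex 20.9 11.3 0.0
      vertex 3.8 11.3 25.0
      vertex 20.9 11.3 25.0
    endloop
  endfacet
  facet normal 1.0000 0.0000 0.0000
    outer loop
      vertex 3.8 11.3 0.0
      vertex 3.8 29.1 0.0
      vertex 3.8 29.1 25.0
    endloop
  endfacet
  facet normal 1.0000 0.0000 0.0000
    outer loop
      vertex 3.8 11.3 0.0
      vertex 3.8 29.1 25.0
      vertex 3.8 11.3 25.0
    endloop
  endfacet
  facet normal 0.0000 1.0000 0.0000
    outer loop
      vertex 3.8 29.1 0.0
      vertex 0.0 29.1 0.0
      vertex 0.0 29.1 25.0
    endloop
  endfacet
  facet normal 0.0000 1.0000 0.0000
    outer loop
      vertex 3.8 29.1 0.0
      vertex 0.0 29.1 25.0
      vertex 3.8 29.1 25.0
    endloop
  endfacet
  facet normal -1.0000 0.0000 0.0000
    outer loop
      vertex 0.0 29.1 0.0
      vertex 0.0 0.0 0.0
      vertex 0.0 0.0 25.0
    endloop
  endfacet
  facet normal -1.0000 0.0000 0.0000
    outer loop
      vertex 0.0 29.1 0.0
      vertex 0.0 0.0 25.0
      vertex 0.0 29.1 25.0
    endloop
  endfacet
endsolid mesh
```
; perimeter-only toolpath
G21 ; units = mm
G90 ; absolute positioning
G28 ; home
; layer 1
G0 Z4.2
G0 X0.0 Y0.0
G1 X20.9 Y0.0
G1 X20.9 Y11.3
G1 X3.8 Y11.3
G1 X3.8 Y29.1
G1 X0.0 Y29.1
G1 X0.0 Y0.0
; layer 2
G0 Z8.3
G0 X0.0 Y0.0
G1 X20.9 Y0.0
G1 X20.9 Y11.3
G1 X3.8 Y11.3
G1 X3.8 Y29.1
G1 X0.0 Y29.1
G1 X0.0 Y0.0
; layer 3
G0 Z12.5
G0 X0.0 Y0.0
G1 X20.9 Y0.0
G1 X20.9 Y11.3
G1 X3.8 Y11.3
G1 X3.8 Y29.1
G1 X0.0 Y29.1
G1 X0.0 Y0.0
; layer 4
G0 Z16.7
G0 X0.0 Y0.0
G1 X20.9 Y0.0
G1 X20.9 Y11.3
G1 X3.8 Y11.3
G1 X3.8 Y29.1
G1 X0.0 Y29.1
G1 X0.0 Y0.0
; layer 5
G0 Z20.8
G0 X0.0 Y0.0
G1 X20.9 Y0.0
G1 X20.9 Y11.3
G1 X3.8 Y11.3
G1 X3.8 Y29.1
G1 X0.0 Y29.1
G1 X0.0 Y0.0
; layer 6
G0 Z25.0
G0 X0.0 Y0.0
G1 X20.9 Y0.0
G1 X20.9 Y11.3
G1 X3.8 Y11.3
G1 X3.8 Y29.1
G1 X0.0 Y29.1
G1 X0.0 Y0.0
M2 ; end

The solid is an L-shaped prism: outer 20.9 × 29.1 mm, arm thicknesses ≈ 11.3 mm (horizontal) and 3.8 mm (vertical), extruded 25 mm in z. Slicing at Δz = 4.2 mm — 6 equal slices spanning the solid's height, so layer i sits at z = i·h/6 — gives 6 non-empty perimeters. Each is a 6-segment closed polygon; G0 lifts to the layer z and rapids to the start vertex, then G1 traces the edges.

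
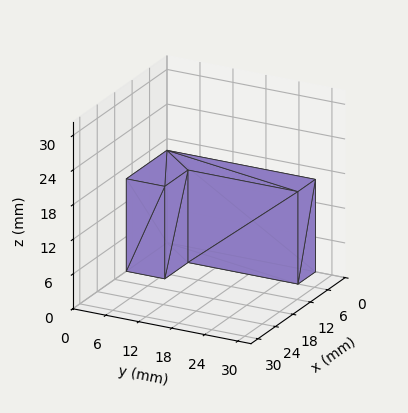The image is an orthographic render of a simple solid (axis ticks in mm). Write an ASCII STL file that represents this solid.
Reading the render: the shape is an L-shaped prism: outer 14 × 27 mm, arm thicknesses ≈ 7 mm (horizontal) and 6 mm (vertical), extruded 16 mm in z (dimensions read to the nearest mm from the axis ticks). For the STL, each face is triangulated and given an outward normal.

solid part
  facet normal 0.0000 0.0000 -1.0000
    outer loop
      vertex 14.0 7.0 0.0
      vertex 14.0 0.0 0.0
      vertex 0.0 0.0 0.0
    endloop
  endfacet
  facet normal 0.0000 0.0000 -1.0000
    outer loop
      vertex 6.0 7.0 0.0
      vertex 14.0 7.0 0.0
      vertex 0.0 0.0 0.0
    endloop
  endfacet
  facet normal 0.0000 0.0000 -1.0000
    outer loop
      vertex 6.0 27.0 0.0
      vertex 6.0 7.0 0.0
      vertex 0.0 0.0 0.0
    endloop
  endfacet
  facet normal 0.0000 0.0000 -1.0000
    outer loop
      vertex 0.0 27.0 0.0
      vertex 6.0 27.0 0.0
      vertex 0.0 0.0 0.0
    endloop
  endfacet
  facet normal 0.0000 0.0000 1.0000
    outer loop
      vertex 0.0 0.0 16.0
      vertex 14.0 0.0 16.0
      vertex 14.0 7.0 16.0
    endloop
  endfacet
  facet normal 0.0000 0.0000 1.0000
    outer loop
      vertex 0.0 0.0 16.0
      vertex 14.0 7.0 16.0
      vertex 6.0 7.0 16.0
    endloop
  endfacet
  facet normal 0.0000 0.0000 1.0000
    outer loop
      vertex 0.0 0.0 16.0
      vertex 6.0 7.0 16.0
      vertex 6.0 27.0 16.0
    endloop
  endfacet
  facet normal 0.0000 0.0000 1.0000
    outer loop
      vertex 0.0 0.0 16.0
      vertex 6.0 27.0 16.0
      vertex 0.0 27.0 16.0
    endloop
  endfacet
  facet normal 0.0000 -1.0000 0.0000
    outer loop
      vertex 0.0 0.0 0.0
      vertex 14.0 0.0 0.0
      vertex 14.0 0.0 16.0
    endloop
  endfacet
  facet normal 0.0000 -1.0000 0.0000
    outer loop
      vertex 0.0 0.0 0.0
      vertex 14.0 0.0 16.0
      vertex 0.0 0.0 16.0
    endloop
  endfacet
  facet normal 1.0000 0.0000 0.0000
    outer loop
      vertex 14.0 0.0 0.0
      vertex 14.0 7.0 0.0
      vertex 14.0 7.0 16.0
    endloop
  endfacet
  facet normal 1.0000 0.0000 0.0000
    outer loop
      vertex 14.0 0.0 0.0
      vertex 14.0 7.0 16.0
      vertex 14.0 0.0 16.0
    endloop
  endfacet
  facet normal 0.0000 1.0000 0.0000
    outer loop
      vertex 14.0 7.0 0.0
      vertex 6.0 7.0 0.0
      vertex 6.0 7.0 16.0
    endloop
  endfacet
  facet normal 0.0000 1.0000 0.0000
    outer loop
      vertex 14.0 7.0 0.0
      vertex 6.0 7.0 16.0
      vertex 14.0 7.0 16.0
    endloop
  endfacet
  facet normal 1.0000 0.0000 0.0000
    outer loop
      vertex 6.0 7.0 0.0
      vertex 6.0 27.0 0.0
      vertex 6.0 27.0 16.0
    endloop
  endfacet
  facet normal 1.0000 0.0000 0.0000
    outer loop
      vertex 6.0 7.0 0.0
      vertex 6.0 27.0 16.0
      vertex 6.0 7.0 16.0
    endloop
  endfacet
  facet normal 0.0000 1.0000 0.0000
    outer loop
      vertex 6.0 27.0 0.0
      vertex 0.0 27.0 0.0
      vertex 0.0 27.0 16.0
    endloop
  endfacet
  facet normal 0.0000 1.0000 0.0000
    outer loop
      vertex 6.0 27.0 0.0
      vertex 0.0 27.0 16.0
      vertex 6.0 27.0 16.0
    endloop
  endfacet
  facet normal -1.0000 0.0000 0.0000
    outer loop
      vertex 0.0 27.0 0.0
      vertex 0.0 0.0 0.0
      vertex 0.0 0.0 16.0
    endloop
  endfacet
  facet normal -1.0000 0.0000 0.0000
    outer loop
      vertex 0.0 27.0 0.0
      vertex 0.0 0.0 16.0
      vertex 0.0 27.0 16.0
    endloop
  endfacet
endsolid part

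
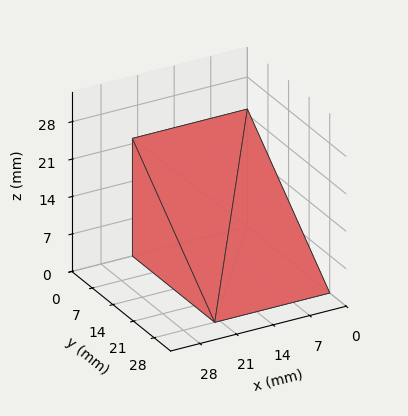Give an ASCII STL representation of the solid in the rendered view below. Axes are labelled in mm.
Reading the render: the shape is a wedge (ramp): 22 × 28 mm base, rising to 22 mm along the y=0 edge and sloping linearly to z=0 at y=28 (dimensions read to the nearest mm from the axis ticks). For the STL, each face is triangulated and given an outward normal.

solid part
  facet normal 0.0000 0.0000 -1.0000
    outer loop
      vertex 22.000 28.000 0.000
      vertex 22.000 0.000 0.000
      vertex 0.000 0.000 0.000
    endloop
  endfacet
  facet normal 0.0000 0.0000 -1.0000
    outer loop
      vertex 0.000 28.000 0.000
      vertex 22.000 28.000 0.000
      vertex 0.000 0.000 0.000
    endloop
  endfacet
  facet normal 0.0000 -1.0000 0.0000
    outer loop
      vertex 0.000 0.000 0.000
      vertex 22.000 0.000 0.000
      vertex 22.000 0.000 22.000
    endloop
  endfacet
  facet normal 0.0000 -1.0000 0.0000
    outer loop
      vertex 0.000 0.000 0.000
      vertex 22.000 0.000 22.000
      vertex 0.000 0.000 22.000
    endloop
  endfacet
  facet normal 0.0000 0.6178 0.7863
    outer loop
      vertex 0.000 0.000 22.000
      vertex 22.000 0.000 22.000
      vertex 22.000 28.000 0.000
    endloop
  endfacet
  facet normal 0.0000 0.6178 0.7863
    outer loop
      vertex 0.000 0.000 22.000
      vertex 22.000 28.000 0.000
      vertex 0.000 28.000 0.000
    endloop
  endfacet
  facet normal -1.0000 0.0000 0.0000
    outer loop
      vertex 0.000 0.000 22.000
      vertex 0.000 28.000 0.000
      vertex 0.000 0.000 0.000
    endloop
  endfacet
  facet normal 1.0000 0.0000 0.0000
    outer loop
      vertex 22.000 0.000 0.000
      vertex 22.000 28.000 0.000
      vertex 22.000 0.000 22.000
    endloop
  endfacet
endsolid part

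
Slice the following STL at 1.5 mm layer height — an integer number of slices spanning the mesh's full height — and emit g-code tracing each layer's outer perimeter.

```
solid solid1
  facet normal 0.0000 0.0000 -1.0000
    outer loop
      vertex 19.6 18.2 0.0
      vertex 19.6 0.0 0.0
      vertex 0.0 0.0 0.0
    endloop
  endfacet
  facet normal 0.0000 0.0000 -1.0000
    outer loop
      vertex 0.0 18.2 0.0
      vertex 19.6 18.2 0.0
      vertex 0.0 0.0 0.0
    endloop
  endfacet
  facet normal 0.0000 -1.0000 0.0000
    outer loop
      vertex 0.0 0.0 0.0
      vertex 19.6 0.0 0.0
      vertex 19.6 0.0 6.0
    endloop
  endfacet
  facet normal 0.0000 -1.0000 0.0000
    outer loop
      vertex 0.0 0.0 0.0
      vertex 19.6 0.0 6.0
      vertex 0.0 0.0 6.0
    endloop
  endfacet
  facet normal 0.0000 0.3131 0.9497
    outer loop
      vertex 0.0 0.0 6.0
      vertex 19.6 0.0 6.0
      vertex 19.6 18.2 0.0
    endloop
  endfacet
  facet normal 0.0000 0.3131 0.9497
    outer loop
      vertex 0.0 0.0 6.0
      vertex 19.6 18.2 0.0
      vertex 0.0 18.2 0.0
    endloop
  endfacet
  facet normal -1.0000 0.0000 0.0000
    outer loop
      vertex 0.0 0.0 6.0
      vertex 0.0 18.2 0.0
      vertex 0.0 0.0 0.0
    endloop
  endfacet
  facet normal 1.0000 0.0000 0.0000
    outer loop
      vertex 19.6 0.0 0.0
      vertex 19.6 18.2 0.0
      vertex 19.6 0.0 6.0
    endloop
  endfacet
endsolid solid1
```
; perimeter-only toolpath
G21 ; units = mm
G90 ; absolute positioning
G28 ; home
; layer 1
G0 Z1.5
G0 X0.0 Y0.0
G1 X19.6 Y0.0
G1 X19.6 Y13.6
G1 X0.0 Y13.6
G1 X0.0 Y0.0
; layer 2
G0 Z3.0
G0 X0.0 Y0.0
G1 X19.6 Y0.0
G1 X19.6 Y9.1
G1 X0.0 Y9.1
G1 X0.0 Y0.0
; layer 3
G0 Z4.5
G0 X0.0 Y0.0
G1 X19.6 Y0.0
G1 X19.6 Y4.5
G1 X0.0 Y4.5
G1 X0.0 Y0.0
M2 ; end

The solid is a wedge (ramp): 19.6 × 18.2 mm base, rising to 6 mm along the y=0 edge and sloping linearly to z=0 at y=18.2. Slicing at Δz = 1.5 mm — 4 equal slices spanning the solid's height, so layer i sits at z = i·h/4 — gives 3 non-empty perimeters. Each is a 4-segment closed polygon; G0 lifts to the layer z and rapids to the start vertex, then G1 traces the edges. The cross-section shrinks linearly with z (the slice at the apex is degenerate and omitted).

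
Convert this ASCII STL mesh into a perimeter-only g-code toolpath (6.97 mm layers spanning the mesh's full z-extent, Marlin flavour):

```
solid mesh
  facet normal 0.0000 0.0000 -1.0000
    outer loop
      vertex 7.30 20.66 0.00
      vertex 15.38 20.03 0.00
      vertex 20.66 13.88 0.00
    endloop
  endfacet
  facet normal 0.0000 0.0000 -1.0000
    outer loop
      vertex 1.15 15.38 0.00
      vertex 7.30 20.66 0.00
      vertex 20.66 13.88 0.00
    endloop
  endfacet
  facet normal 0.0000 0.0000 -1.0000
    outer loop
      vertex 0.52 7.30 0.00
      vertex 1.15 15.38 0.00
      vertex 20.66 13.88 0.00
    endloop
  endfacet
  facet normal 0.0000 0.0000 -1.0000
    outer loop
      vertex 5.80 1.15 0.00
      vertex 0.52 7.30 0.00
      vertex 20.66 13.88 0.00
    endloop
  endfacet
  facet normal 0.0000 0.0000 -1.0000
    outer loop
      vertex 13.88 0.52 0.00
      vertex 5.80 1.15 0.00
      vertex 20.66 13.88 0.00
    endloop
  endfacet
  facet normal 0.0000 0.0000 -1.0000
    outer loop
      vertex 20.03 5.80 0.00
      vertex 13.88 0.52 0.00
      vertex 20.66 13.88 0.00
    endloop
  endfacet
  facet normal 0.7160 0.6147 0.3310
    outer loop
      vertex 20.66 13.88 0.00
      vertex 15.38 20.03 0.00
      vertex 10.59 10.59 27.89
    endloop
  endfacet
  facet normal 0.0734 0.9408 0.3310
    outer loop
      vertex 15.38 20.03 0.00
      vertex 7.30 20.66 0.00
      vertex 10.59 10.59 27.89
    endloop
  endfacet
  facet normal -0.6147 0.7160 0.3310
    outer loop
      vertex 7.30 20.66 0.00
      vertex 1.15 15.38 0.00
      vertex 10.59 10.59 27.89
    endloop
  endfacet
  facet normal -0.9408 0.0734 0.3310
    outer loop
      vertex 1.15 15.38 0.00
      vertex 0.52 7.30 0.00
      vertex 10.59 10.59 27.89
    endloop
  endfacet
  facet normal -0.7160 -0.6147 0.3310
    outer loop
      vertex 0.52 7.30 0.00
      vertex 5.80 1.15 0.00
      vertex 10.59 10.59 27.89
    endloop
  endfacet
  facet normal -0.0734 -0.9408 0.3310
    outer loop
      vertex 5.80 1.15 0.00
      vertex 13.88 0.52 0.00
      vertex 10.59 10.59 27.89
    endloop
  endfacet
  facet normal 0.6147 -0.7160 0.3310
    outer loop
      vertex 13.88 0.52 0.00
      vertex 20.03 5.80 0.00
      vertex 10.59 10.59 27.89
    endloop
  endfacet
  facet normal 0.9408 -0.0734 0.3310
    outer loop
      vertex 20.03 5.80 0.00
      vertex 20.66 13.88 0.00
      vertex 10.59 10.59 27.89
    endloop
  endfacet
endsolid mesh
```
; perimeter-only toolpath
G21 ; units = mm
G90 ; absolute positioning
G28 ; home
; layer 1
G0 Z6.97
G0 X18.14 Y13.06
G1 X14.18 Y17.67
G1 X8.12 Y18.14
G1 X3.51 Y14.18
G1 X3.04 Y8.12
G1 X7.00 Y3.51
G1 X13.06 Y3.04
G1 X17.67 Y7.00
G1 X18.14 Y13.06
; layer 2
G0 Z13.95
G0 X15.62 Y12.23
G1 X12.98 Y15.31
G1 X8.95 Y15.62
G1 X5.87 Y12.98
G1 X5.55 Y8.95
G1 X8.20 Y5.87
G1 X12.23 Y5.55
G1 X15.31 Y8.20
G1 X15.62 Y12.23
; layer 3
G0 Z20.92
G0 X13.11 Y11.41
G1 X11.79 Y12.95
G1 X9.77 Y13.11
G1 X8.23 Y11.79
G1 X8.07 Y9.77
G1 X9.39 Y8.23
G1 X11.41 Y8.07
G1 X12.95 Y9.39
G1 X13.11 Y11.41
M2 ; end

The solid is a regular 8-sided pyramid, base circumscribed radius ≈ 10.6 mm, apex at z ≈ 27.9 mm. Slicing at Δz = 6.97 mm — 4 equal slices spanning the solid's height, so layer i sits at z = i·h/4 — gives 3 non-empty perimeters. Each is a 8-segment closed polygon; G0 lifts to the layer z and rapids to the start vertex, then G1 traces the edges. The cross-section shrinks linearly with z (the slice at the apex is degenerate and omitted).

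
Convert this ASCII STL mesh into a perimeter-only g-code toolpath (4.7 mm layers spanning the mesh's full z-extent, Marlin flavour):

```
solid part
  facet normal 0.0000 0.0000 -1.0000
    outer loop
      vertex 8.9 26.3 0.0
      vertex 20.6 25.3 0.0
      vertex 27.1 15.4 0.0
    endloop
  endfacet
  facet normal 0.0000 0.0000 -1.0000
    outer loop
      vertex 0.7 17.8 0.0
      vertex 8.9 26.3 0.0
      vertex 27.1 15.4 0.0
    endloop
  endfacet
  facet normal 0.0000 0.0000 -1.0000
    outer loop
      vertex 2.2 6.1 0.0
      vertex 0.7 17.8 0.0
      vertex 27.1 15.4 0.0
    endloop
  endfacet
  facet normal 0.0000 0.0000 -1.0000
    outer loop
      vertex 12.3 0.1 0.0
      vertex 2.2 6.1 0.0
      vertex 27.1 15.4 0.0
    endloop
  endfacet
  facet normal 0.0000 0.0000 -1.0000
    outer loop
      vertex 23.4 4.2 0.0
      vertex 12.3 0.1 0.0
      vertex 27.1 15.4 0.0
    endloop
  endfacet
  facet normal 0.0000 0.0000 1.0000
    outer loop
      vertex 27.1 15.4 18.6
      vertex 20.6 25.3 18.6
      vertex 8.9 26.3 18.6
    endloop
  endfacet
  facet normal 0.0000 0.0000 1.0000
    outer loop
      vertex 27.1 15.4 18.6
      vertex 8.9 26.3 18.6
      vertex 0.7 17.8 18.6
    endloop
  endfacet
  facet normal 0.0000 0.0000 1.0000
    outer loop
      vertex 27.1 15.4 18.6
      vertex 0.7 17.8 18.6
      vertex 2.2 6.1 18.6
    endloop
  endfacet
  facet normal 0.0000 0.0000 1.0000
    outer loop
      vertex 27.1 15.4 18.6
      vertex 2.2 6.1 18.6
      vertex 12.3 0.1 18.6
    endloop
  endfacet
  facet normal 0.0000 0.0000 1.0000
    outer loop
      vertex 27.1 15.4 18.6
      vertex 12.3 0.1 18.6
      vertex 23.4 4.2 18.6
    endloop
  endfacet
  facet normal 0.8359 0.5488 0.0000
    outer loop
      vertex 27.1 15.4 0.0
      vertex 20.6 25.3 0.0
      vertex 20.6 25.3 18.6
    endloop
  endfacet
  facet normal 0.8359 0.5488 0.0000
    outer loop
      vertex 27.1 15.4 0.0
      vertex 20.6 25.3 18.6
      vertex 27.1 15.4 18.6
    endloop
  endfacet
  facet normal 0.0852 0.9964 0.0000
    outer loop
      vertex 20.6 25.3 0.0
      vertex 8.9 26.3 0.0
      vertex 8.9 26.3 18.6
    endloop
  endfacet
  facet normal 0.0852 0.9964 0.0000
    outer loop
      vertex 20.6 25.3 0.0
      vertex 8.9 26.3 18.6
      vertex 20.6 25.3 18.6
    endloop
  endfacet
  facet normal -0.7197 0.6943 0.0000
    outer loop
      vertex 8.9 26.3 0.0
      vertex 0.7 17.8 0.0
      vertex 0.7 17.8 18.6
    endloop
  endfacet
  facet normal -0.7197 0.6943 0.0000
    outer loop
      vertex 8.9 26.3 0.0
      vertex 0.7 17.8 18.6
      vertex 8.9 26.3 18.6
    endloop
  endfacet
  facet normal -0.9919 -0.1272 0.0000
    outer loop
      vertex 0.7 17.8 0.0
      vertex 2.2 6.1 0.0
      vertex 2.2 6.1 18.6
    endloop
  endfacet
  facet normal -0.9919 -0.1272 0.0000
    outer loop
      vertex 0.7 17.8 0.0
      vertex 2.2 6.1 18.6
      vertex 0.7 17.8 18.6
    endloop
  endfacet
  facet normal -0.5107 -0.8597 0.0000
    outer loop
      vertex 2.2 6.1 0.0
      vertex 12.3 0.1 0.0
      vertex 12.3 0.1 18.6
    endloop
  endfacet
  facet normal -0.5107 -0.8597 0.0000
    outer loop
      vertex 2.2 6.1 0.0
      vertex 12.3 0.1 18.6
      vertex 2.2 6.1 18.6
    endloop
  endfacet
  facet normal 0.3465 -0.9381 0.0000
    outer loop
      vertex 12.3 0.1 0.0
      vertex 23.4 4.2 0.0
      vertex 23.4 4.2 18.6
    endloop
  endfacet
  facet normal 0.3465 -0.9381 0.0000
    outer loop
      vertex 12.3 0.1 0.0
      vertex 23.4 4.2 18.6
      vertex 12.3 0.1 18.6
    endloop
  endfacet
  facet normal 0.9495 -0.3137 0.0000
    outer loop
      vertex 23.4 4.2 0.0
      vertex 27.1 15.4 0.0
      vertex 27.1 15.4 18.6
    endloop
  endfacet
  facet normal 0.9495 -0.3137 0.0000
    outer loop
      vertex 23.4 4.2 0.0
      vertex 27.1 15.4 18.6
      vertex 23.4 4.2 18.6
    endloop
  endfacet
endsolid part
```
; perimeter-only toolpath
G21 ; units = mm
G90 ; absolute positioning
G28 ; home
; layer 1
G0 Z4.7
G0 X27.1 Y15.4
G1 X20.6 Y25.3
G1 X8.9 Y26.3
G1 X0.7 Y17.8
G1 X2.2 Y6.1
G1 X12.3 Y0.1
G1 X23.4 Y4.2
G1 X27.1 Y15.4
; layer 2
G0 Z9.3
G0 X27.1 Y15.4
G1 X20.6 Y25.3
G1 X8.9 Y26.3
G1 X0.7 Y17.8
G1 X2.2 Y6.1
G1 X12.3 Y0.1
G1 X23.4 Y4.2
G1 X27.1 Y15.4
; layer 3
G0 Z14.0
G0 X27.1 Y15.4
G1 X20.6 Y25.3
G1 X8.9 Y26.3
G1 X0.7 Y17.8
G1 X2.2 Y6.1
G1 X12.3 Y0.1
G1 X23.4 Y4.2
G1 X27.1 Y15.4
; layer 4
G0 Z18.6
G0 X27.1 Y15.4
G1 X20.6 Y25.3
G1 X8.9 Y26.3
G1 X0.7 Y17.8
G1 X2.2 Y6.1
G1 X12.3 Y0.1
G1 X23.4 Y4.2
G1 X27.1 Y15.4
M2 ; end

The solid is a regular 7-sided prism (a cylinder approximated with 7 flat sides), circumscribed radius ≈ 13.6 mm, height ≈ 18.6 mm. Slicing at Δz = 4.7 mm — 4 equal slices spanning the solid's height, so layer i sits at z = i·h/4 — gives 4 non-empty perimeters. Each is a 7-segment closed polygon; G0 lifts to the layer z and rapids to the start vertex, then G1 traces the edges.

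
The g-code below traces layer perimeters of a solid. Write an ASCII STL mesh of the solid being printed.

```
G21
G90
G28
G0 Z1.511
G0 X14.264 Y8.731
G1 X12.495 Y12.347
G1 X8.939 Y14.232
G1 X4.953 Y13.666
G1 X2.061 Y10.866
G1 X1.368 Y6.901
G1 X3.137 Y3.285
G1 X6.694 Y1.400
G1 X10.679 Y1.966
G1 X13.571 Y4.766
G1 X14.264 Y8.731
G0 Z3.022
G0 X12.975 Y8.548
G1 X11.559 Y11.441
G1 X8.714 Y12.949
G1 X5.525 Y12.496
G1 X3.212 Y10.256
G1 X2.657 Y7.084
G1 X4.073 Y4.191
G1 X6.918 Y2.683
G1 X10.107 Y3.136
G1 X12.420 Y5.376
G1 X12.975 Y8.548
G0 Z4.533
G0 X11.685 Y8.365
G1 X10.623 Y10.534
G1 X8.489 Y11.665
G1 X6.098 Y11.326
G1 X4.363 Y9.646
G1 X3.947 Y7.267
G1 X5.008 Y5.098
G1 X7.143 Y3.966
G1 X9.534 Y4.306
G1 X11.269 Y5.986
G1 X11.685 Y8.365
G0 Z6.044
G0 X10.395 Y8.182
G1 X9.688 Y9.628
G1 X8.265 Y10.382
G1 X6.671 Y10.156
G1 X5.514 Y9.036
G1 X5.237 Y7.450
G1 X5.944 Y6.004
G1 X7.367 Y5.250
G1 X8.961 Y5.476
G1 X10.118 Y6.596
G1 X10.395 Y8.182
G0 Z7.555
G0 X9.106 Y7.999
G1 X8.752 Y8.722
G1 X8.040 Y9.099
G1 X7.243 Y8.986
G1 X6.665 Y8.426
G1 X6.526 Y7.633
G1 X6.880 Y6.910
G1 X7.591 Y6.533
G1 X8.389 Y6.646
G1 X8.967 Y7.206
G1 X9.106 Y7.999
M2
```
solid part
  facet normal 0.0000 0.0000 -1.0000
    outer loop
      vertex 9.163 15.515 0.000
      vertex 13.431 13.253 0.000
      vertex 15.554 8.914 0.000
    endloop
  endfacet
  facet normal 0.0000 0.0000 -1.0000
    outer loop
      vertex 4.380 14.836 0.000
      vertex 9.163 15.515 0.000
      vertex 15.554 8.914 0.000
    endloop
  endfacet
  facet normal 0.0000 0.0000 -1.0000
    outer loop
      vertex 0.910 11.476 0.000
      vertex 4.380 14.836 0.000
      vertex 15.554 8.914 0.000
    endloop
  endfacet
  facet normal 0.0000 0.0000 -1.0000
    outer loop
      vertex 0.078 6.718 0.000
      vertex 0.910 11.476 0.000
      vertex 15.554 8.914 0.000
    endloop
  endfacet
  facet normal 0.0000 0.0000 -1.0000
    outer loop
      vertex 2.201 2.379 0.000
      vertex 0.078 6.718 0.000
      vertex 15.554 8.914 0.000
    endloop
  endfacet
  facet normal 0.0000 0.0000 -1.0000
    outer loop
      vertex 6.469 0.117 0.000
      vertex 2.201 2.379 0.000
      vertex 15.554 8.914 0.000
    endloop
  endfacet
  facet normal 0.0000 0.0000 -1.0000
    outer loop
      vertex 11.252 0.796 0.000
      vertex 6.469 0.117 0.000
      vertex 15.554 8.914 0.000
    endloop
  endfacet
  facet normal 0.0000 0.0000 -1.0000
    outer loop
      vertex 14.722 4.156 0.000
      vertex 11.252 0.796 0.000
      vertex 15.554 8.914 0.000
    endloop
  endfacet
  facet normal 0.6946 0.3399 0.6340
    outer loop
      vertex 15.554 8.914 0.000
      vertex 13.431 13.253 0.000
      vertex 7.816 7.816 9.066
    endloop
  endfacet
  facet normal 0.3621 0.6833 0.6340
    outer loop
      vertex 13.431 13.253 0.000
      vertex 9.163 15.515 0.000
      vertex 7.816 7.816 9.066
    endloop
  endfacet
  facet normal -0.1087 0.7656 0.6340
    outer loop
      vertex 9.163 15.515 0.000
      vertex 4.380 14.836 0.000
      vertex 7.816 7.816 9.066
    endloop
  endfacet
  facet normal -0.5379 0.5555 0.6340
    outer loop
      vertex 4.380 14.836 0.000
      vertex 0.910 11.476 0.000
      vertex 7.816 7.816 9.066
    endloop
  endfacet
  facet normal -0.7617 0.1332 0.6340
    outer loop
      vertex 0.910 11.476 0.000
      vertex 0.078 6.718 0.000
      vertex 7.816 7.816 9.066
    endloop
  endfacet
  facet normal -0.6946 -0.3399 0.6340
    outer loop
      vertex 0.078 6.718 0.000
      vertex 2.201 2.379 0.000
      vertex 7.816 7.816 9.066
    endloop
  endfacet
  facet normal -0.3621 -0.6833 0.6340
    outer loop
      vertex 2.201 2.379 0.000
      vertex 6.469 0.117 0.000
      vertex 7.816 7.816 9.066
    endloop
  endfacet
  facet normal 0.1087 -0.7656 0.6340
    outer loop
      vertex 6.469 0.117 0.000
      vertex 11.252 0.796 0.000
      vertex 7.816 7.816 9.066
    endloop
  endfacet
  facet normal 0.5379 -0.5555 0.6340
    outer loop
      vertex 11.252 0.796 0.000
      vertex 14.722 4.156 0.000
      vertex 7.816 7.816 9.066
    endloop
  endfacet
  facet normal 0.7617 -0.1332 0.6340
    outer loop
      vertex 14.722 4.156 0.000
      vertex 15.554 8.914 0.000
      vertex 7.816 7.816 9.066
    endloop
  endfacet
endsolid part

The G0 Z moves step by Δz≈1.511 mm. The G1 loops shrink linearly with z, so the solid tapers from its base footprint up to z≈9.07. Closing with a flat bottom cap and the tapered top and triangulating gives 18 facets — a regular 10-sided pyramid, base circumscribed radius ≈ 7.82 mm, apex at z ≈ 9.07 mm.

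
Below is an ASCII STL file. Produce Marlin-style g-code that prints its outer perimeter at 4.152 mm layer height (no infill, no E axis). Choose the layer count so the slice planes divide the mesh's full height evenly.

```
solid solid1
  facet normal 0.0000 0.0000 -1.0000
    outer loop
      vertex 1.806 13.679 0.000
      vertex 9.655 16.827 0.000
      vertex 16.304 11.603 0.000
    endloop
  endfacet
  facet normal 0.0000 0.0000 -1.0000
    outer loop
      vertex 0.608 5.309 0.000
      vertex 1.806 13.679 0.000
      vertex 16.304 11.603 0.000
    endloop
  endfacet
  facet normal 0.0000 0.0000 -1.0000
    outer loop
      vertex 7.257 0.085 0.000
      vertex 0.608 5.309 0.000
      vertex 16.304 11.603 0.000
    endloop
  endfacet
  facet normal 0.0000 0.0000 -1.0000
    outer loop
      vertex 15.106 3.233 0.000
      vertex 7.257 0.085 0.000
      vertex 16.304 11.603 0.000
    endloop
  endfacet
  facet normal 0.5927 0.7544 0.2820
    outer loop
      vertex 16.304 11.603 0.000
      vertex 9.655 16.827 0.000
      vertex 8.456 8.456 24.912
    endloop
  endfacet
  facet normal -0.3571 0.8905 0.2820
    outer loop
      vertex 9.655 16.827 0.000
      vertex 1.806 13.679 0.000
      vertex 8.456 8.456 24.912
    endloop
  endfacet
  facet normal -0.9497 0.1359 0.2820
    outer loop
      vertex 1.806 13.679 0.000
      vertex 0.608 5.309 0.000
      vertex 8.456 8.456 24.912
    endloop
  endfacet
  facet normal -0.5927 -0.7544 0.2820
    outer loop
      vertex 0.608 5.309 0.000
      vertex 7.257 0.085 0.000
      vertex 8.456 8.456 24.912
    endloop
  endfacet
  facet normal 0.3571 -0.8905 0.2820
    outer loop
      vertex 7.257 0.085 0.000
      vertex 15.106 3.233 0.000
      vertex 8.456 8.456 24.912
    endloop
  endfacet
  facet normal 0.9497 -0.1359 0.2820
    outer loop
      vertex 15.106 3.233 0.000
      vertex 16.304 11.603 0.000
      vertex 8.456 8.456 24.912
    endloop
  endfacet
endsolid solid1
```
; perimeter-only toolpath
G21 ; units = mm
G90 ; absolute positioning
G28 ; home
; layer 1
G0 Z4.152
G0 X14.996 Y11.079
G1 X9.455 Y15.432
G1 X2.914 Y12.809
G1 X1.916 Y5.833
G1 X7.457 Y1.480
G1 X13.998 Y4.104
G1 X14.996 Y11.079
; layer 2
G0 Z8.304
G0 X13.688 Y10.554
G1 X9.255 Y14.037
G1 X4.023 Y11.938
G1 X3.224 Y6.358
G1 X7.657 Y2.875
G1 X12.889 Y4.974
G1 X13.688 Y10.554
; layer 3
G0 Z12.456
G0 X12.380 Y10.029
G1 X9.055 Y12.642
G1 X5.131 Y11.067
G1 X4.532 Y6.883
G1 X7.856 Y4.271
G1 X11.781 Y5.845
G1 X12.380 Y10.029
; layer 4
G0 Z16.608
G0 X11.072 Y9.505
G1 X8.856 Y11.246
G1 X6.239 Y10.197
G1 X5.840 Y7.407
G1 X8.056 Y5.666
G1 X10.673 Y6.715
G1 X11.072 Y9.505
; layer 5
G0 Z20.760
G0 X9.764 Y8.980
G1 X8.656 Y9.851
G1 X7.348 Y9.326
G1 X7.148 Y7.932
G1 X8.256 Y7.061
G1 X9.564 Y7.586
G1 X9.764 Y8.980
M2 ; end

The solid is a regular 6-sided pyramid, base circumscribed radius ≈ 8.46 mm, apex at z ≈ 24.9 mm. Slicing at Δz = 4.152 mm — 6 equal slices spanning the solid's height, so layer i sits at z = i·h/6 — gives 5 non-empty perimeters. Each is a 6-segment closed polygon; G0 lifts to the layer z and rapids to the start vertex, then G1 traces the edges. The cross-section shrinks linearly with z (the slice at the apex is degenerate and omitted).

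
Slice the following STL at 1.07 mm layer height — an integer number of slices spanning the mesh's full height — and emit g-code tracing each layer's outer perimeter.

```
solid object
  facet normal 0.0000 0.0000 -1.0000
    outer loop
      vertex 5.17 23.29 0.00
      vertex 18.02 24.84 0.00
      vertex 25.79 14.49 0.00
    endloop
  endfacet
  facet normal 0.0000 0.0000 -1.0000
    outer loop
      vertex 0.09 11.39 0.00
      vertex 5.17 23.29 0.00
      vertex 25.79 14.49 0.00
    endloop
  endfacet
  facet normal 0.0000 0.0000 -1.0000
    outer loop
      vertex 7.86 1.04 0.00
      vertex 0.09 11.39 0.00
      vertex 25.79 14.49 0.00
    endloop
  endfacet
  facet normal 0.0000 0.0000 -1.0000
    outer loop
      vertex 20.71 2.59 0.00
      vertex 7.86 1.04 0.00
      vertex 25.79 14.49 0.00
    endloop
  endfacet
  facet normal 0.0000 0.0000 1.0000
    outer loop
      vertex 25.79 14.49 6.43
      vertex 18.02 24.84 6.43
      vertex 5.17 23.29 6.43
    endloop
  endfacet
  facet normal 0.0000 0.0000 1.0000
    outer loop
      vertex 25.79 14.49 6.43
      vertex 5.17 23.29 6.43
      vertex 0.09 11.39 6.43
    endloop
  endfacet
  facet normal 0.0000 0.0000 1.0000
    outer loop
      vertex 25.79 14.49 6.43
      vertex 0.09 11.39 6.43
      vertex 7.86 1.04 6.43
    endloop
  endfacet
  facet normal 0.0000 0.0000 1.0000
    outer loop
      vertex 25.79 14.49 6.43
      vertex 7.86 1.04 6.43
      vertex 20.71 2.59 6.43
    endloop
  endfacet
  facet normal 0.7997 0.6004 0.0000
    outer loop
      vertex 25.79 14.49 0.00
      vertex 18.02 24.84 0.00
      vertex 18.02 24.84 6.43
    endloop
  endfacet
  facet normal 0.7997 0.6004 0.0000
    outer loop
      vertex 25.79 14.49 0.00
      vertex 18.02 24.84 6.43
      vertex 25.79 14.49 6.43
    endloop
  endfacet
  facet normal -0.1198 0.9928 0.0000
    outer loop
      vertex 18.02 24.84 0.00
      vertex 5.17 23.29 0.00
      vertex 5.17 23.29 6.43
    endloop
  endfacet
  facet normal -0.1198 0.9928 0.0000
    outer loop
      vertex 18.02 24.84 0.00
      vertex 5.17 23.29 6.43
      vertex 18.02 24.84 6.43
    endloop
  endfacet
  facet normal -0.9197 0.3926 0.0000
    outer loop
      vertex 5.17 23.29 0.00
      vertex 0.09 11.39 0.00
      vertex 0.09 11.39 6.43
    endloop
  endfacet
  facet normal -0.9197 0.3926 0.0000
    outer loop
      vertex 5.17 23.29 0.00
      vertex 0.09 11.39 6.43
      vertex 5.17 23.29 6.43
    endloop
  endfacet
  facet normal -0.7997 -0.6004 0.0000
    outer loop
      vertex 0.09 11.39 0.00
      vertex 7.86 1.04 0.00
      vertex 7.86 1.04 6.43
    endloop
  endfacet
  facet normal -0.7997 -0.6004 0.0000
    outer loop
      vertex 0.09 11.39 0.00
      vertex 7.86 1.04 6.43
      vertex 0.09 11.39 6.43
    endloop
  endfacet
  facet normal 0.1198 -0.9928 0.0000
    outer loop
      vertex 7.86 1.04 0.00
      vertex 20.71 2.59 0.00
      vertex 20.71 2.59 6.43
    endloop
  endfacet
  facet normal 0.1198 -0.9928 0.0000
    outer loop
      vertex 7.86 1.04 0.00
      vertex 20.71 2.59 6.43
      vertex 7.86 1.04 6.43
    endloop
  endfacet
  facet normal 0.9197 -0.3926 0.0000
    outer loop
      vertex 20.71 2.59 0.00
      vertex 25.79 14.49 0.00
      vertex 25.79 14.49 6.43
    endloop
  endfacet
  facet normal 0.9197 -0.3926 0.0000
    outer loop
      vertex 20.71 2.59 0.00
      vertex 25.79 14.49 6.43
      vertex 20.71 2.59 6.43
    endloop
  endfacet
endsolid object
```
; perimeter-only toolpath
G21 ; units = mm
G90 ; absolute positioning
G28 ; home
; layer 1
G0 Z1.07
G0 X25.79 Y14.49
G1 X18.02 Y24.84
G1 X5.17 Y23.29
G1 X0.09 Y11.39
G1 X7.86 Y1.04
G1 X20.71 Y2.59
G1 X25.79 Y14.49
; layer 2
G0 Z2.14
G0 X25.79 Y14.49
G1 X18.02 Y24.84
G1 X5.17 Y23.29
G1 X0.09 Y11.39
G1 X7.86 Y1.04
G1 X20.71 Y2.59
G1 X25.79 Y14.49
; layer 3
G0 Z3.21
G0 X25.79 Y14.49
G1 X18.02 Y24.84
G1 X5.17 Y23.29
G1 X0.09 Y11.39
G1 X7.86 Y1.04
G1 X20.71 Y2.59
G1 X25.79 Y14.49
; layer 4
G0 Z4.29
G0 X25.79 Y14.49
G1 X18.02 Y24.84
G1 X5.17 Y23.29
G1 X0.09 Y11.39
G1 X7.86 Y1.04
G1 X20.71 Y2.59
G1 X25.79 Y14.49
; layer 5
G0 Z5.36
G0 X25.79 Y14.49
G1 X18.02 Y24.84
G1 X5.17 Y23.29
G1 X0.09 Y11.39
G1 X7.86 Y1.04
G1 X20.71 Y2.59
G1 X25.79 Y14.49
; layer 6
G0 Z6.43
G0 X25.79 Y14.49
G1 X18.02 Y24.84
G1 X5.17 Y23.29
G1 X0.09 Y11.39
G1 X7.86 Y1.04
G1 X20.71 Y2.59
G1 X25.79 Y14.49
M2 ; end

The solid is a regular 6-sided prism (a cylinder approximated with 6 flat sides), circumscribed radius ≈ 12.9 mm, height ≈ 6.43 mm. Slicing at Δz = 1.07 mm — 6 equal slices spanning the solid's height, so layer i sits at z = i·h/6 — gives 6 non-empty perimeters. Each is a 6-segment closed polygon; G0 lifts to the layer z and rapids to the start vertex, then G1 traces the edges.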